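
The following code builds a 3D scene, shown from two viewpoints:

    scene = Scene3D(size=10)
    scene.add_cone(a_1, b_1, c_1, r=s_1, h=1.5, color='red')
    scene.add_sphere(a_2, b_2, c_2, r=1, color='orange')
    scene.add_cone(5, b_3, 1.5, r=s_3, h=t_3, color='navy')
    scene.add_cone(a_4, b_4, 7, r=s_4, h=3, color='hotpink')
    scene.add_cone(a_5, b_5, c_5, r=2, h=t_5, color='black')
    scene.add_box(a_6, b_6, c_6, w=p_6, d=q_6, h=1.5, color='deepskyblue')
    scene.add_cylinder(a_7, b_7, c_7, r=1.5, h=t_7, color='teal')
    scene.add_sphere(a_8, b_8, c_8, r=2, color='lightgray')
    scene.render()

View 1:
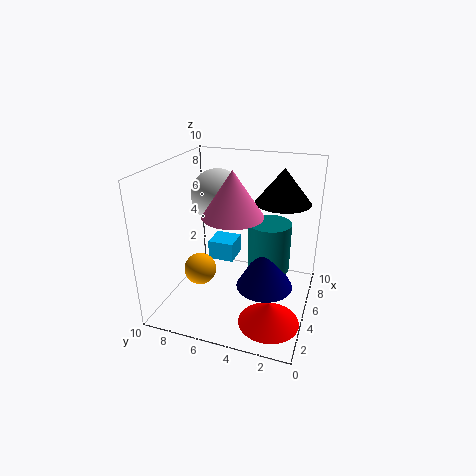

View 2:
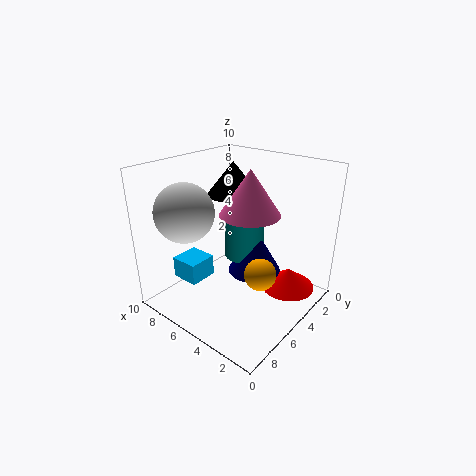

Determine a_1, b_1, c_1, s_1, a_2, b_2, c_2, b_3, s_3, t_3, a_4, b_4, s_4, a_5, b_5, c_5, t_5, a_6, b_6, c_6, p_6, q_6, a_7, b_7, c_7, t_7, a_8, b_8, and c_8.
a_1 = 2.5, b_1 = 2, c_1 = 0.5, s_1 = 2, a_2 = 2, b_2 = 6.5, c_2 = 4, b_3 = 3, s_3 = 2, t_3 = 3.5, a_4 = 4, b_4 = 5, s_4 = 2, a_5 = 7.5, b_5 = 2.5, c_5 = 7, t_5 = 2.5, a_6 = 6.5, b_6 = 6, c_6 = 2, p_6 = 2, q_6 = 2, a_7 = 6, b_7 = 3, c_7 = 2.5, t_7 = 3.5, a_8 = 7.5, b_8 = 7.5, c_8 = 7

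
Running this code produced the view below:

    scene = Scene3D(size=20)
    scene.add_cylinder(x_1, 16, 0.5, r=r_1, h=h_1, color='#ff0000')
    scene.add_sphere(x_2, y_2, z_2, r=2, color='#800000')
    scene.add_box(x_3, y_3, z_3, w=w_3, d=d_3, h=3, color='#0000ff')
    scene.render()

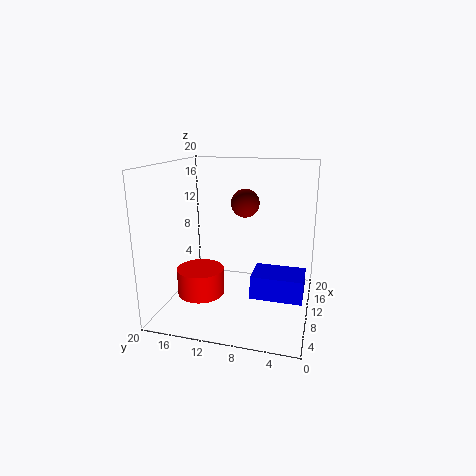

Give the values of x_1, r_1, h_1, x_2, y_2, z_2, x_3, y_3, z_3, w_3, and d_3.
x_1 = 10.5; r_1 = 3.5; h_1 = 4; x_2 = 12; y_2 = 9.5; z_2 = 14.5; x_3 = 4.5; y_3 = 0.5; z_3 = 4; w_3 = 4.5; d_3 = 6.5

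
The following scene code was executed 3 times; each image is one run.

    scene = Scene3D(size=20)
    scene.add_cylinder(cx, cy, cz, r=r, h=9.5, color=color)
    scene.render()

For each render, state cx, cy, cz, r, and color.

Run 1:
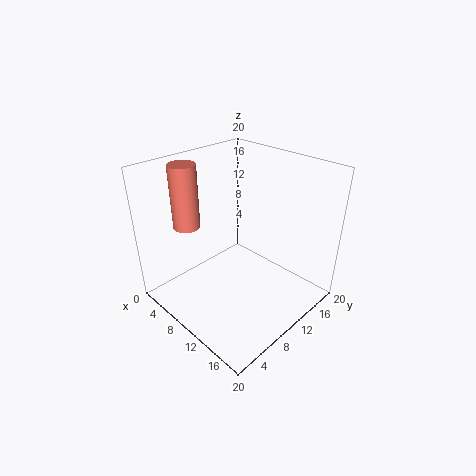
cx = 2; cy = 7.25; cz = 9.75; r = 2; color = 'salmon'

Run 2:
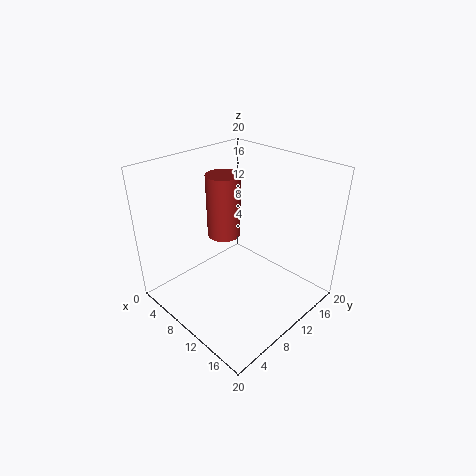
cx = 5.25; cy = 11.75; cz = 8; r = 2.5; color = 'brown'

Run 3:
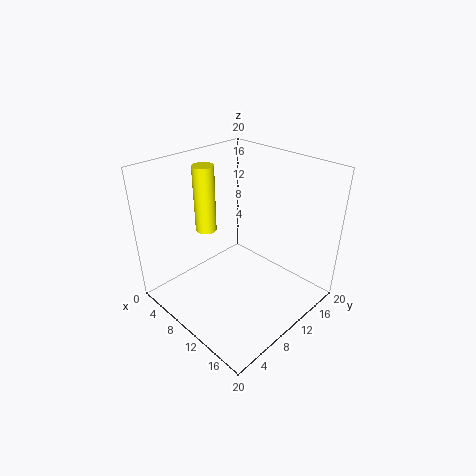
cx = 5; cy = 8.5; cz = 10; r = 1.5; color = 'yellow'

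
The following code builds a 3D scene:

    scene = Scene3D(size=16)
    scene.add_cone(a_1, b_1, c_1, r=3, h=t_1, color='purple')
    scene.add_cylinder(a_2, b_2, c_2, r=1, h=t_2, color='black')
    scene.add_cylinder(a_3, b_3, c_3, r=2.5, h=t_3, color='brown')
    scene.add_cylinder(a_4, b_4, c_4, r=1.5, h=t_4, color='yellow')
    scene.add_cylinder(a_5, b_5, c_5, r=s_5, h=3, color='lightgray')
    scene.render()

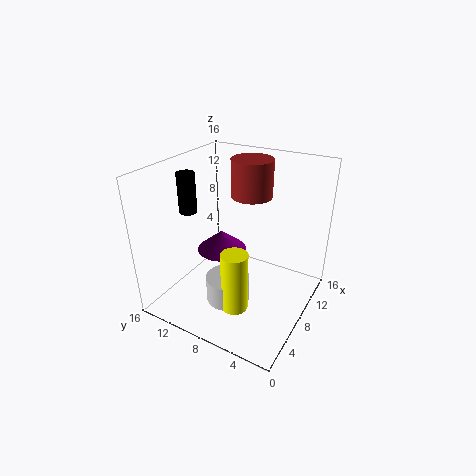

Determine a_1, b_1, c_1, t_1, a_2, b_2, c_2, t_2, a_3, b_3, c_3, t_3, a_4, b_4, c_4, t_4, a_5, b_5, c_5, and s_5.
a_1 = 10; b_1 = 11.5; c_1 = 4.5; t_1 = 2.5; a_2 = 6.5; b_2 = 13.5; c_2 = 10.5; t_2 = 4.5; a_3 = 13; b_3 = 9; c_3 = 11; t_3 = 4.5; a_4 = 5.5; b_4 = 7; c_4 = 0.5; t_4 = 7; a_5 = 6.5; b_5 = 8.5; c_5 = 0.5; s_5 = 2.5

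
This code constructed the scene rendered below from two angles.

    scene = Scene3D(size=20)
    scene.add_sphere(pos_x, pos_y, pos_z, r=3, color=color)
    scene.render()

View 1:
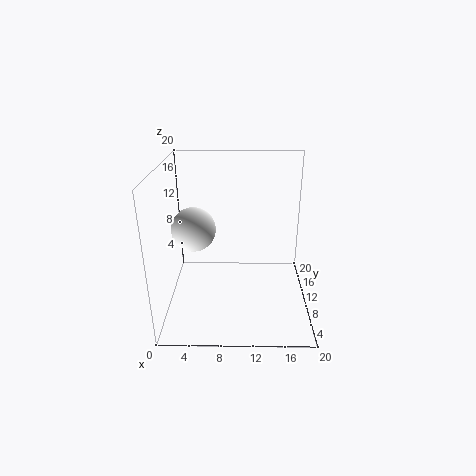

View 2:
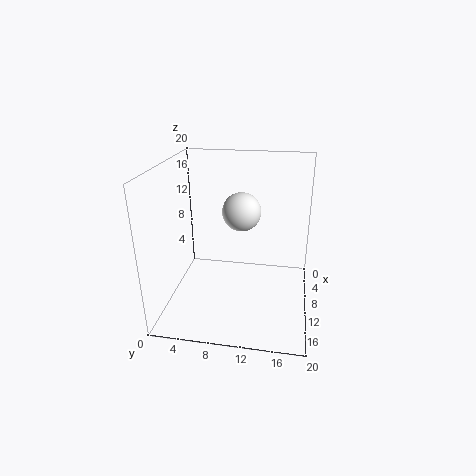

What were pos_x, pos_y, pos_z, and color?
pos_x = 4, pos_y = 9.5, pos_z = 11.5, color = 'white'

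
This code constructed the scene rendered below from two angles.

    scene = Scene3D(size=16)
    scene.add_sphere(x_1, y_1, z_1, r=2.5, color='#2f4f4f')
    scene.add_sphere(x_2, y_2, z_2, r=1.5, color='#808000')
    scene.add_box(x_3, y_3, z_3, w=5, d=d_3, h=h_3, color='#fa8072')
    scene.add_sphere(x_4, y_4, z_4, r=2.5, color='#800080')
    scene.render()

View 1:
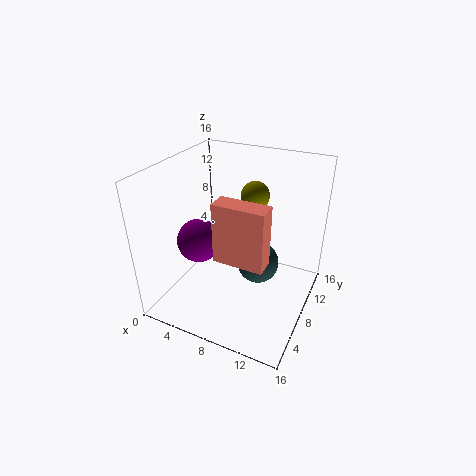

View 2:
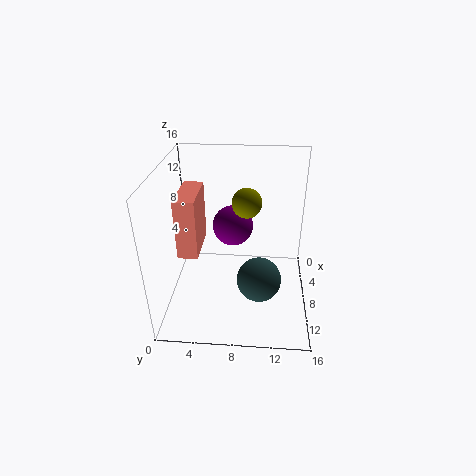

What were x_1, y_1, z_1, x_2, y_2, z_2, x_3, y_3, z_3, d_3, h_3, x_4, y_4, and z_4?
x_1 = 9.5
y_1 = 10.5
z_1 = 3.5
x_2 = 9.5
y_2 = 9
z_2 = 13
x_3 = 8
y_3 = 2.5
z_3 = 8.5
d_3 = 2
h_3 = 6
x_4 = 3.5
y_4 = 7
z_4 = 7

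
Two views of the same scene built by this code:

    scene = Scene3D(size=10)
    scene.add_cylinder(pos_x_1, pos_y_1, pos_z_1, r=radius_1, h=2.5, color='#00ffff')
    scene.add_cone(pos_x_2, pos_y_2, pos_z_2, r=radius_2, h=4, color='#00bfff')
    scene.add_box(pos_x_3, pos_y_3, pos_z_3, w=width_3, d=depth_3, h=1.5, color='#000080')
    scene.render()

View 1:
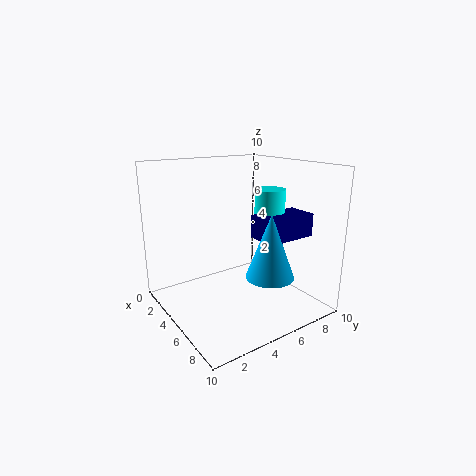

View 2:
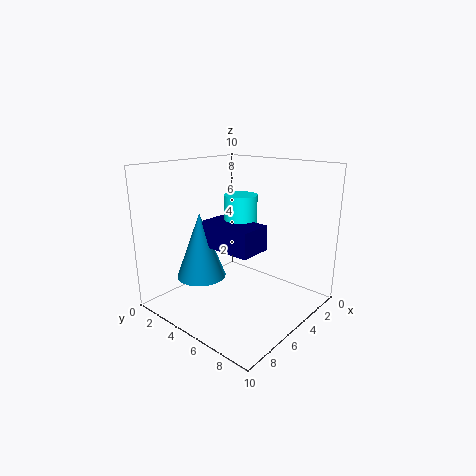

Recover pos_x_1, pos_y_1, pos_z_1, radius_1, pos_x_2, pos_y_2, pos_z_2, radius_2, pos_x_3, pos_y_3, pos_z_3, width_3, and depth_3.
pos_x_1 = 6.5, pos_y_1 = 6.5, pos_z_1 = 6, radius_1 = 1, pos_x_2 = 8.5, pos_y_2 = 5, pos_z_2 = 3.5, radius_2 = 1.5, pos_x_3 = 6.5, pos_y_3 = 5, pos_z_3 = 5.5, width_3 = 2, depth_3 = 3.5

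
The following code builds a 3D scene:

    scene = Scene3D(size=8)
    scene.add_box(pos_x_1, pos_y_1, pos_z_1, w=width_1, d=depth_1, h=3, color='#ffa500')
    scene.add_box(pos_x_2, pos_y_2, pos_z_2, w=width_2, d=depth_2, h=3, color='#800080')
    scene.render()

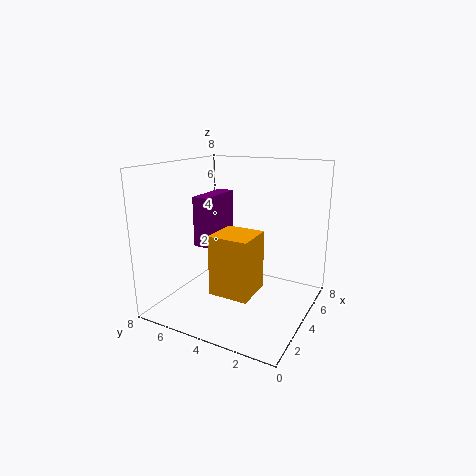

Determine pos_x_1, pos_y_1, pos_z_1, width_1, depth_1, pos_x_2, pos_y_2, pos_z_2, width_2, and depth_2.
pos_x_1 = 1
pos_y_1 = 2
pos_z_1 = 2
width_1 = 2
depth_1 = 2
pos_x_2 = 4
pos_y_2 = 6
pos_z_2 = 3
width_2 = 3
depth_2 = 1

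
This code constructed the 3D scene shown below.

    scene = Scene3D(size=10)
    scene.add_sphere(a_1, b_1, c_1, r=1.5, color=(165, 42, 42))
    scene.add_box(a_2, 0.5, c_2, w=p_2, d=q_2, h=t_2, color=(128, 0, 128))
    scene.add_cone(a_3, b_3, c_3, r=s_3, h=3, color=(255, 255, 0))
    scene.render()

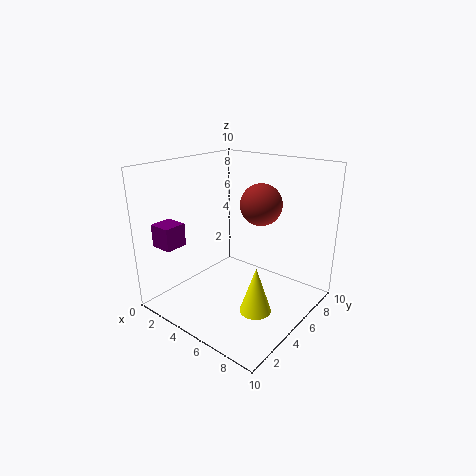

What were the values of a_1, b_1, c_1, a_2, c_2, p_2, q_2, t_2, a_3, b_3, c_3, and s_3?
a_1 = 5.5; b_1 = 7; c_1 = 7; a_2 = 1.5; c_2 = 5; p_2 = 1.5; q_2 = 1.5; t_2 = 1.5; a_3 = 8; b_3 = 3; c_3 = 1.5; s_3 = 1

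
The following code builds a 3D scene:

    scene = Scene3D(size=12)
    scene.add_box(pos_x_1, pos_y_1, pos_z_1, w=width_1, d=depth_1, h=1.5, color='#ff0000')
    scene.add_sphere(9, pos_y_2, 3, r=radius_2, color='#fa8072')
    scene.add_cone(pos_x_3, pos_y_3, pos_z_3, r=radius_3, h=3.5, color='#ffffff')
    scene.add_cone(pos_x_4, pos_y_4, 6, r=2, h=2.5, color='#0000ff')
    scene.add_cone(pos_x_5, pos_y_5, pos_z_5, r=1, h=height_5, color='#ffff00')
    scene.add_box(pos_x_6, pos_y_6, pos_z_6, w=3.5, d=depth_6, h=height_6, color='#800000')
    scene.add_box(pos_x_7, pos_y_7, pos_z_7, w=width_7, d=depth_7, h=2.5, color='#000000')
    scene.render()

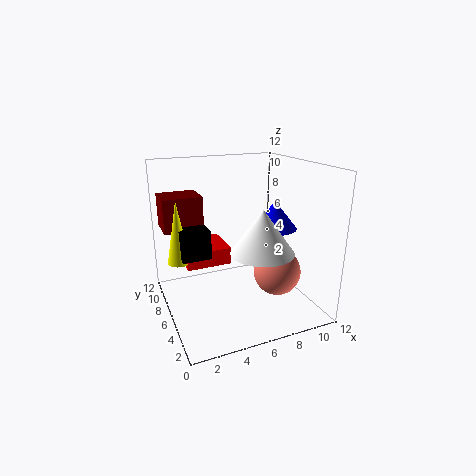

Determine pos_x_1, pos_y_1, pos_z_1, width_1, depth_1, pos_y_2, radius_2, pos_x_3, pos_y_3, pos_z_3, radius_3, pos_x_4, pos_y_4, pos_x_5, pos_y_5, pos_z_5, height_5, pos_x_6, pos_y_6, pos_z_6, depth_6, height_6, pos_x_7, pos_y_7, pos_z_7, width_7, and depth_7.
pos_x_1 = 2
pos_y_1 = 7.5
pos_z_1 = 3
width_1 = 4
depth_1 = 4
pos_y_2 = 4.5
radius_2 = 2
pos_x_3 = 7
pos_y_3 = 3.5
pos_z_3 = 5.5
radius_3 = 2.5
pos_x_4 = 10
pos_y_4 = 7
pos_x_5 = 1.5
pos_y_5 = 8.5
pos_z_5 = 3.5
height_5 = 5.5
pos_x_6 = 0.5
pos_y_6 = 9
pos_z_6 = 6
depth_6 = 3
height_6 = 3
pos_x_7 = 1.5
pos_y_7 = 7
pos_z_7 = 4
width_7 = 2.5
depth_7 = 2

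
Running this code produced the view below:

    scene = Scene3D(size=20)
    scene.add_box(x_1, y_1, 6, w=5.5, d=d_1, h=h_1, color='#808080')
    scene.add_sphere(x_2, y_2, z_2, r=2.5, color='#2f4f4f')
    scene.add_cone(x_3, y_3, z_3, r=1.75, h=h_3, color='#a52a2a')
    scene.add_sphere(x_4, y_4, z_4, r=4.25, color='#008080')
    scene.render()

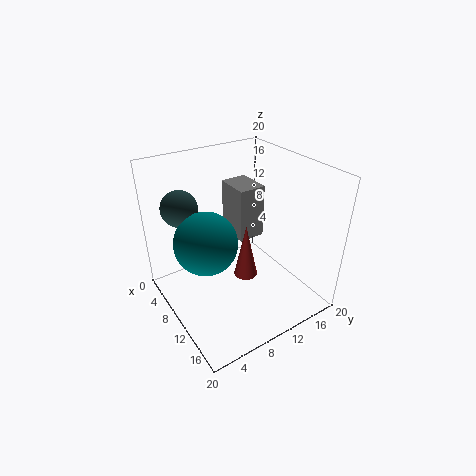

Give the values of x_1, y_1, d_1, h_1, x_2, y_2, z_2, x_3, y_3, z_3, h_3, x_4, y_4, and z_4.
x_1 = 0.5; y_1 = 13.25; d_1 = 4.25; h_1 = 8.5; x_2 = 5.25; y_2 = 3.75; z_2 = 14.25; x_3 = 9.5; y_3 = 11.75; z_3 = 2.75; h_3 = 8.25; x_4 = 9.5; y_4 = 5.25; z_4 = 10.5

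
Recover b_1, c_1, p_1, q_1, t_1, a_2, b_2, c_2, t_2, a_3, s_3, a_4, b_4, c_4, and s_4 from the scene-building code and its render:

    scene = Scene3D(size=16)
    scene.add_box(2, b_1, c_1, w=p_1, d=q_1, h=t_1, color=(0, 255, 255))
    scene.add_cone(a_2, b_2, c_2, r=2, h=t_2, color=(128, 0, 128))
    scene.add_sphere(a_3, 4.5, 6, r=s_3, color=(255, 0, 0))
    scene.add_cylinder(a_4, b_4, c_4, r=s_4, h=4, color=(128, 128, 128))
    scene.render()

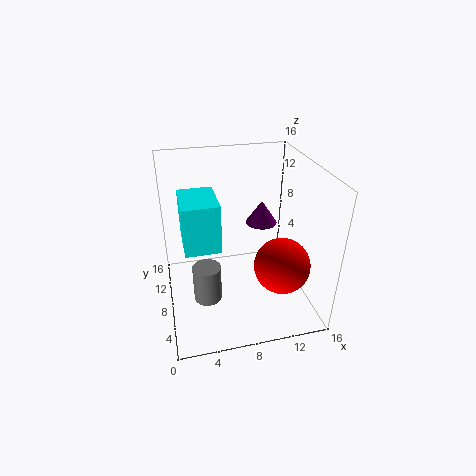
b_1 = 7; c_1 = 7; p_1 = 4; q_1 = 5.5; t_1 = 5.5; a_2 = 12.5; b_2 = 13.5; c_2 = 6.5; t_2 = 3; a_3 = 12; s_3 = 3; a_4 = 4; b_4 = 5.5; c_4 = 2.5; s_4 = 1.5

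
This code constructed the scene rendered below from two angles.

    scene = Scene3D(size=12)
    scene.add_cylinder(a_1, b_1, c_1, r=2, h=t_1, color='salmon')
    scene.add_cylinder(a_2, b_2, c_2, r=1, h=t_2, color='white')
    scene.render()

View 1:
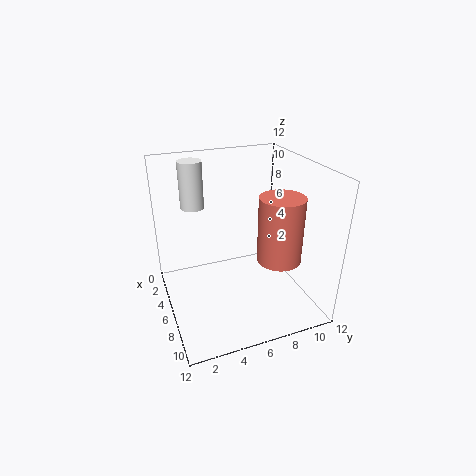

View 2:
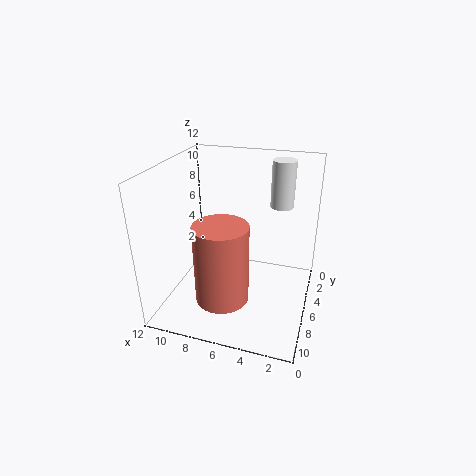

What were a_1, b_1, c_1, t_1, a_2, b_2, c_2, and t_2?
a_1 = 6
b_1 = 10
c_1 = 3
t_1 = 6
a_2 = 3
b_2 = 3
c_2 = 8
t_2 = 4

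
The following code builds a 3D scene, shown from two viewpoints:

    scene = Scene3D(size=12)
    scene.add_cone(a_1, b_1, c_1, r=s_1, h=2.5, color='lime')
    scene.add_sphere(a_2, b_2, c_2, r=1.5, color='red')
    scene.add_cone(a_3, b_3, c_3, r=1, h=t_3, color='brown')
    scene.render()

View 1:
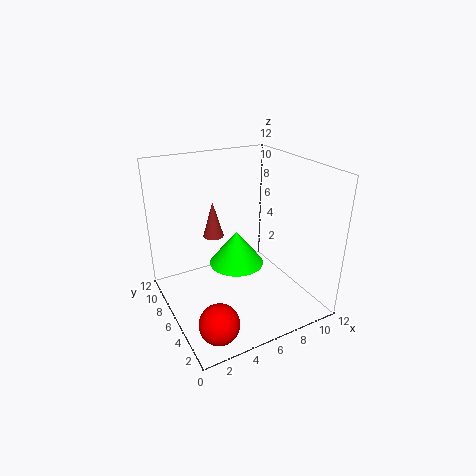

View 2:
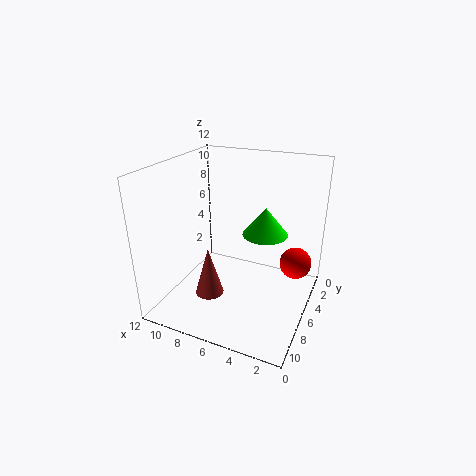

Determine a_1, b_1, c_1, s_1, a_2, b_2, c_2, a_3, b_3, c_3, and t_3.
a_1 = 4.5
b_1 = 3.5
c_1 = 5.5
s_1 = 2
a_2 = 2
b_2 = 1.5
c_2 = 2
a_3 = 6
b_3 = 11
c_3 = 4
t_3 = 3.5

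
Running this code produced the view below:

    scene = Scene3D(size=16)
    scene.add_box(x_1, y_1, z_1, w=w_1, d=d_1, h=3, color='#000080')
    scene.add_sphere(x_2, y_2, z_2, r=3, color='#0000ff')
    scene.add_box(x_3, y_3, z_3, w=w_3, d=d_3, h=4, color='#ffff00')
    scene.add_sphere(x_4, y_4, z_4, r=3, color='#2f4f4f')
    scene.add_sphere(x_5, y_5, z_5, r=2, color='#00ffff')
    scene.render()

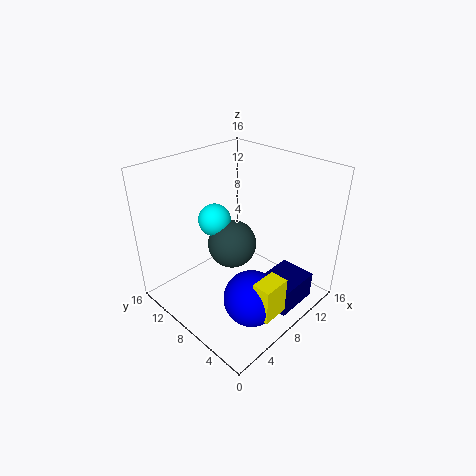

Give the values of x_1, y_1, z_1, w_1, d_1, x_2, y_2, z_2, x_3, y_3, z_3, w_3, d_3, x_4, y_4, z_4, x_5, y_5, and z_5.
x_1 = 8; y_1 = 1; z_1 = 1; w_1 = 5; d_1 = 4; x_2 = 6; y_2 = 4; z_2 = 3; x_3 = 5; y_3 = 1; z_3 = 2; w_3 = 3; d_3 = 2; x_4 = 10; y_4 = 11; z_4 = 5; x_5 = 9; y_5 = 13; z_5 = 8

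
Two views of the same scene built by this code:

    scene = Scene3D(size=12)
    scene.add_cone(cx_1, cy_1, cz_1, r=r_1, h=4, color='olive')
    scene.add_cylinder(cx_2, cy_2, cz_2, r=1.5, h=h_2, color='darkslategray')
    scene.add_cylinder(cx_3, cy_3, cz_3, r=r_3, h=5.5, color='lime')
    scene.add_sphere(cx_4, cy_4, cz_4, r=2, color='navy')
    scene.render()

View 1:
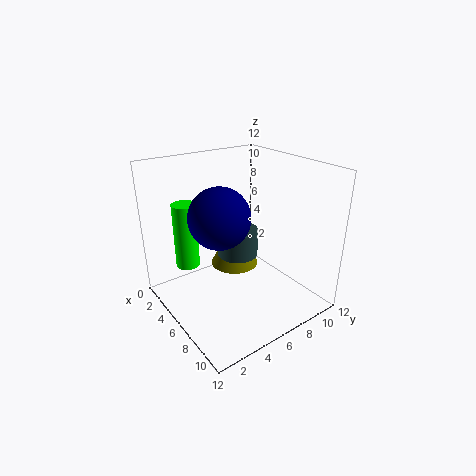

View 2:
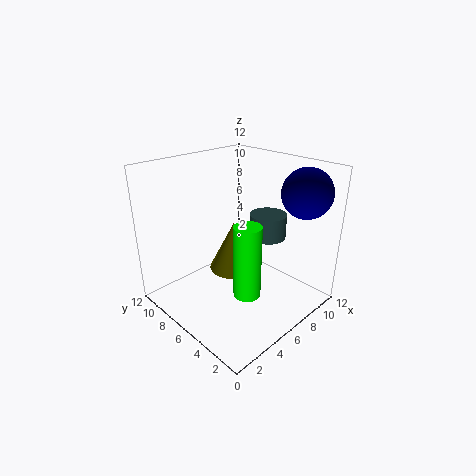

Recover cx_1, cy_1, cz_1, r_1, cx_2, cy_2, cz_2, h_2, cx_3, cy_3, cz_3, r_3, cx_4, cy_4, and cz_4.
cx_1 = 5.5
cy_1 = 6
cz_1 = 3.5
r_1 = 2
cx_2 = 8
cy_2 = 4.5
cz_2 = 6
h_2 = 2
cx_3 = 3.5
cy_3 = 2.5
cz_3 = 3.5
r_3 = 1
cx_4 = 9.5
cy_4 = 2
cz_4 = 10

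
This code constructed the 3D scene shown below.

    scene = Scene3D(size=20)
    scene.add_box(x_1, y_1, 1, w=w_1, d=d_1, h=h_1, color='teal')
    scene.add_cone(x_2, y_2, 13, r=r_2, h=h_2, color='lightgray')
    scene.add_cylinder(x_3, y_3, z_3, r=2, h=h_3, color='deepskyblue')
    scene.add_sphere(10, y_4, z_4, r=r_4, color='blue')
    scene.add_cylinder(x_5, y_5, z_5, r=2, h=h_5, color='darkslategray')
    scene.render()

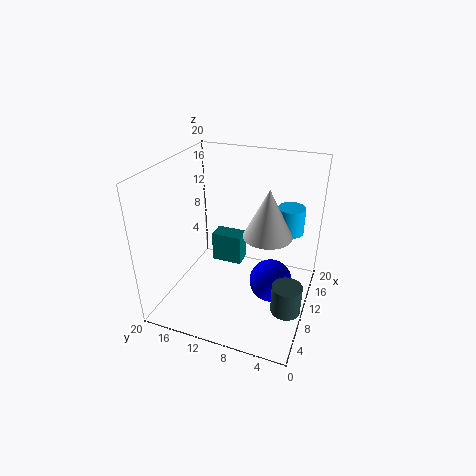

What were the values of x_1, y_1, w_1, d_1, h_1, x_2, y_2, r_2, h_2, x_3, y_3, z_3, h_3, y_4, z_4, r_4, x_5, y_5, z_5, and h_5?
x_1 = 16, y_1 = 12, w_1 = 3, d_1 = 5, h_1 = 5, x_2 = 7, y_2 = 5, r_2 = 3, h_2 = 6, x_3 = 16, y_3 = 4, z_3 = 9, h_3 = 4, y_4 = 5, z_4 = 4, r_4 = 3, x_5 = 7, y_5 = 2, z_5 = 2, h_5 = 4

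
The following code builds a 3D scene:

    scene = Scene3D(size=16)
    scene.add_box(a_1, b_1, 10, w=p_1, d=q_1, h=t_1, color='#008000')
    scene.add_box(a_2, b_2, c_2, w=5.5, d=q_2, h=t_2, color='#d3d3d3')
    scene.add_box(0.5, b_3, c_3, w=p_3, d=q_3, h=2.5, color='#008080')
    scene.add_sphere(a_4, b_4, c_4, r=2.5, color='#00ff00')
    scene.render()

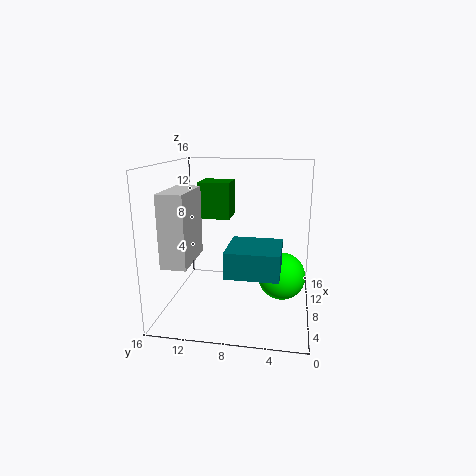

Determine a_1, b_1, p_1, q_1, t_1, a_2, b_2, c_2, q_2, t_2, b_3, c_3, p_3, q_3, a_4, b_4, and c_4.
a_1 = 8; b_1 = 9; p_1 = 3.5; q_1 = 3.5; t_1 = 4; a_2 = 0.5; b_2 = 11.5; c_2 = 7; q_2 = 2.5; t_2 = 7; b_3 = 3; c_3 = 6.5; p_3 = 5; q_3 = 5; a_4 = 6.5; b_4 = 3; c_4 = 4.5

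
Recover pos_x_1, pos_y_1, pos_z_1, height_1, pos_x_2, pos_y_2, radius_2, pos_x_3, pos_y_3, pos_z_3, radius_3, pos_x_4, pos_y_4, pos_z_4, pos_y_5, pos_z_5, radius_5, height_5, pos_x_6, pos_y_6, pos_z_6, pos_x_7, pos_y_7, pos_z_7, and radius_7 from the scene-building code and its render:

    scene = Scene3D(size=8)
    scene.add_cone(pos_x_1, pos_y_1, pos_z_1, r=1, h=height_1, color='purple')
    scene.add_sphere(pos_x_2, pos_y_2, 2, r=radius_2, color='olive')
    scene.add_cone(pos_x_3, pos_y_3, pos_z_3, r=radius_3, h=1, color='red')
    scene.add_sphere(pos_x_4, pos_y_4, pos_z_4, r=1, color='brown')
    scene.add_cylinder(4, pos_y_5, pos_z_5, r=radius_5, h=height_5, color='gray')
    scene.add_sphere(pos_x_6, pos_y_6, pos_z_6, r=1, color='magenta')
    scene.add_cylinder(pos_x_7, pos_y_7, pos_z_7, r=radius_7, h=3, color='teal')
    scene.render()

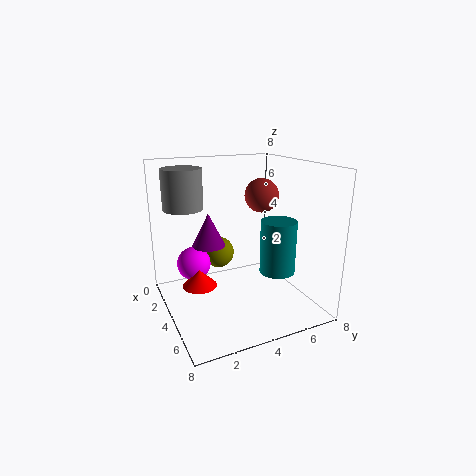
pos_x_1 = 2
pos_y_1 = 3
pos_z_1 = 3
height_1 = 2
pos_x_2 = 1
pos_y_2 = 4
radius_2 = 1
pos_x_3 = 3
pos_y_3 = 2
pos_z_3 = 1
radius_3 = 1
pos_x_4 = 3
pos_y_4 = 6
pos_z_4 = 6
pos_y_5 = 1
pos_z_5 = 6
radius_5 = 1
height_5 = 2
pos_x_6 = 2
pos_y_6 = 2
pos_z_6 = 2
pos_x_7 = 5
pos_y_7 = 6
pos_z_7 = 2
radius_7 = 1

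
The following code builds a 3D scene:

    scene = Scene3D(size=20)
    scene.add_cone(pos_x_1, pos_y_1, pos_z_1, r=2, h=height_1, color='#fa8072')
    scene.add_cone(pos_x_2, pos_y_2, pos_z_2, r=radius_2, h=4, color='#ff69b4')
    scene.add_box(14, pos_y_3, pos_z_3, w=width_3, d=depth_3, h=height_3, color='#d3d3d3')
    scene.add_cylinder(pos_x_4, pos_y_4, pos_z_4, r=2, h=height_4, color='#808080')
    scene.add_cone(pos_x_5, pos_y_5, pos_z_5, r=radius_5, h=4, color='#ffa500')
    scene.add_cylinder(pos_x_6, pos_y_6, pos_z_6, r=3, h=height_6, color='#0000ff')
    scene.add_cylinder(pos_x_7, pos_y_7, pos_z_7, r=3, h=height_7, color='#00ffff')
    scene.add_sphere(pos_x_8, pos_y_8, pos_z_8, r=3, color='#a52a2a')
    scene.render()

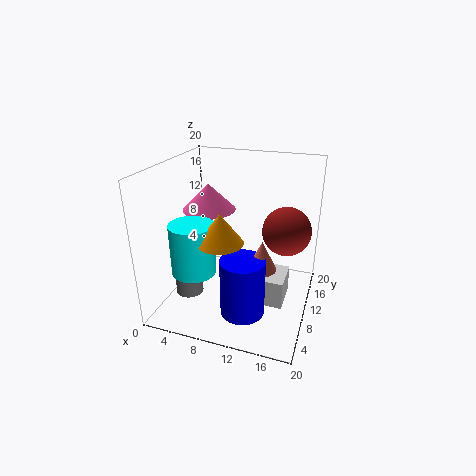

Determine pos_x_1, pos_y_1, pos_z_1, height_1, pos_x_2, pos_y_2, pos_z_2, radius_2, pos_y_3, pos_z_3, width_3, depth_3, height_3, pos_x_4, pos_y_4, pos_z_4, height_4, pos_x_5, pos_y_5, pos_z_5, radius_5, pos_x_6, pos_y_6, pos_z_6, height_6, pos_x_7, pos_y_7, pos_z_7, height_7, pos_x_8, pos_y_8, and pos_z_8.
pos_x_1 = 14, pos_y_1 = 8, pos_z_1 = 7, height_1 = 4, pos_x_2 = 4, pos_y_2 = 14, pos_z_2 = 12, radius_2 = 4, pos_y_3 = 8, pos_z_3 = 1, width_3 = 3, depth_3 = 5, height_3 = 4, pos_x_4 = 3, pos_y_4 = 8, pos_z_4 = 1, height_4 = 3, pos_x_5 = 9, pos_y_5 = 6, pos_z_5 = 11, radius_5 = 3, pos_x_6 = 12, pos_y_6 = 6, pos_z_6 = 1, height_6 = 8, pos_x_7 = 5, pos_y_7 = 6, pos_z_7 = 6, height_7 = 7, pos_x_8 = 17, pos_y_8 = 8, pos_z_8 = 13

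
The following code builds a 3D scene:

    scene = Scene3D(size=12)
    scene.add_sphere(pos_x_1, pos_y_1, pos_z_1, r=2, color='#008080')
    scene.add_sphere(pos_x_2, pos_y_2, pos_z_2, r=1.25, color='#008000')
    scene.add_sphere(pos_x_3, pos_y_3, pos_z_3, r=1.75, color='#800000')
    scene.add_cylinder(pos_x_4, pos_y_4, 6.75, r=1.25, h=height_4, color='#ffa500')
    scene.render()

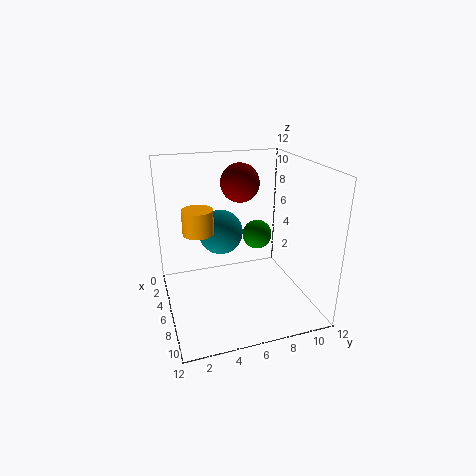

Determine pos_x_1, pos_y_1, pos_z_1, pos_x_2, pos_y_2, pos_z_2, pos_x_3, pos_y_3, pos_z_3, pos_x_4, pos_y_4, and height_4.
pos_x_1 = 3.25
pos_y_1 = 5.25
pos_z_1 = 5.5
pos_x_2 = 5.25
pos_y_2 = 8
pos_z_2 = 5.75
pos_x_3 = 2.75
pos_y_3 = 7.25
pos_z_3 = 9.75
pos_x_4 = 5.75
pos_y_4 = 2.75
height_4 = 2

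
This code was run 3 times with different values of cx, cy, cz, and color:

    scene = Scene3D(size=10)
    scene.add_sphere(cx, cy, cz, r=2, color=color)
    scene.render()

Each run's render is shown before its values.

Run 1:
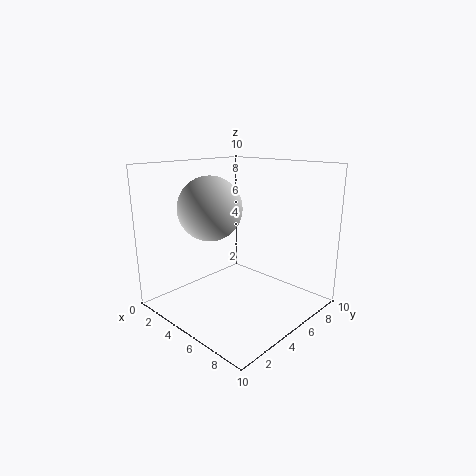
cx = 5
cy = 2.5
cz = 7.5
color = 'lightgray'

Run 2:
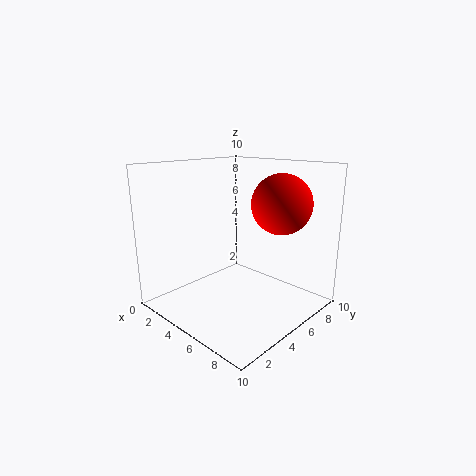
cx = 7.5
cy = 6.5
cz = 7.5
color = 'red'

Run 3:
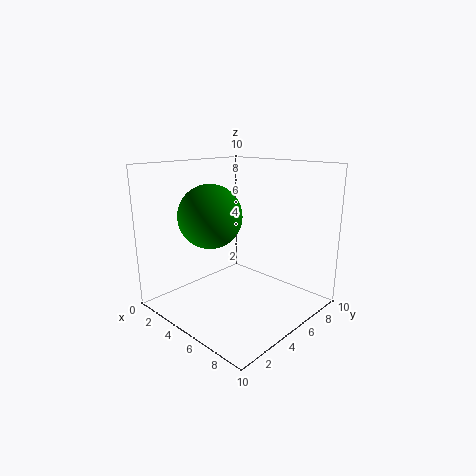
cx = 5
cy = 2.5
cz = 7
color = 'green'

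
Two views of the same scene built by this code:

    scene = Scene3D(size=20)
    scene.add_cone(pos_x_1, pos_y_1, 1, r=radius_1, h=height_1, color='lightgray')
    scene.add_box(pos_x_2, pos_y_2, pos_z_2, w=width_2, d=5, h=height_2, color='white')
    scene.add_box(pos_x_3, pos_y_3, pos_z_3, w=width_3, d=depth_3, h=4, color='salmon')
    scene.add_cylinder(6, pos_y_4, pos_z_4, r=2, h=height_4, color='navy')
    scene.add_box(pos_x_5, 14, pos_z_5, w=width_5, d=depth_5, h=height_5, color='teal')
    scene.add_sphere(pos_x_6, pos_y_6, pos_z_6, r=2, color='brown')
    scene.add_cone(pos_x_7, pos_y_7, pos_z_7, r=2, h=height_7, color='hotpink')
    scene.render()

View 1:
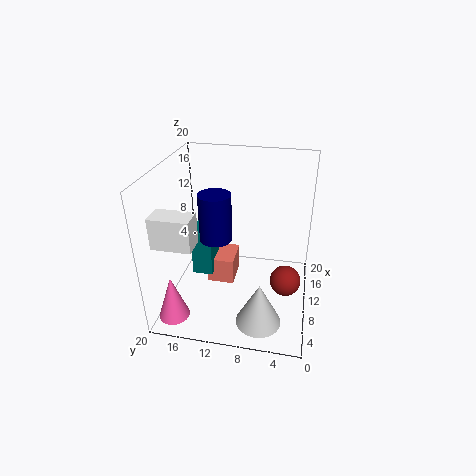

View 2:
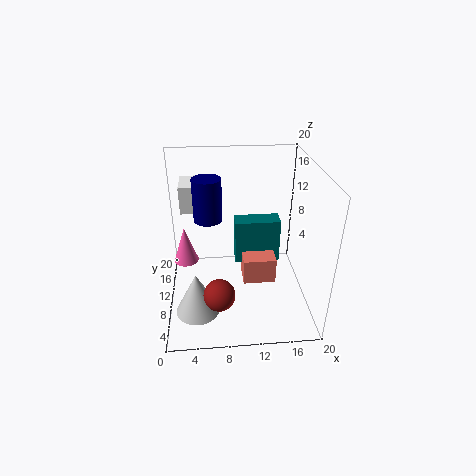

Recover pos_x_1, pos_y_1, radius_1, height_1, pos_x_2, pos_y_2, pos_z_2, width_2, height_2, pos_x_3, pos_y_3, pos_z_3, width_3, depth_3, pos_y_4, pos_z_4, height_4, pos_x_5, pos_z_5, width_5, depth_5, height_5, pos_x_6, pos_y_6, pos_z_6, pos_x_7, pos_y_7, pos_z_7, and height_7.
pos_x_1 = 4
pos_y_1 = 6
radius_1 = 3
height_1 = 6
pos_x_2 = 2
pos_y_2 = 14
pos_z_2 = 12
width_2 = 3
height_2 = 4
pos_x_3 = 11
pos_y_3 = 11
pos_z_3 = 1
width_3 = 5
depth_3 = 4
pos_y_4 = 12
pos_z_4 = 12
height_4 = 6
pos_x_5 = 10
pos_z_5 = 3
width_5 = 7
depth_5 = 3
height_5 = 7
pos_x_6 = 7
pos_y_6 = 3
pos_z_6 = 6
pos_x_7 = 2
pos_y_7 = 17
pos_z_7 = 2
height_7 = 6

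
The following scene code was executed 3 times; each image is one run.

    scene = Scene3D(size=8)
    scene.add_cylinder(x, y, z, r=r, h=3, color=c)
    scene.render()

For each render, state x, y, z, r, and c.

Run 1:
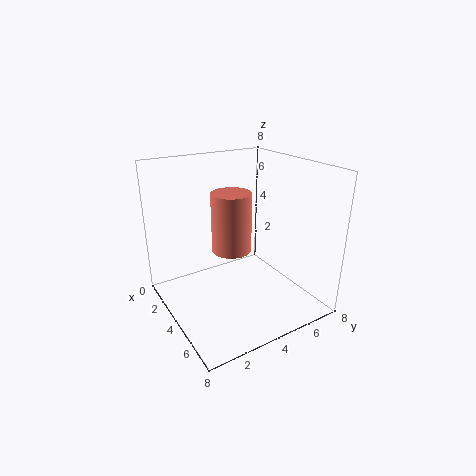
x = 5; y = 3; z = 4; r = 1; c = 'salmon'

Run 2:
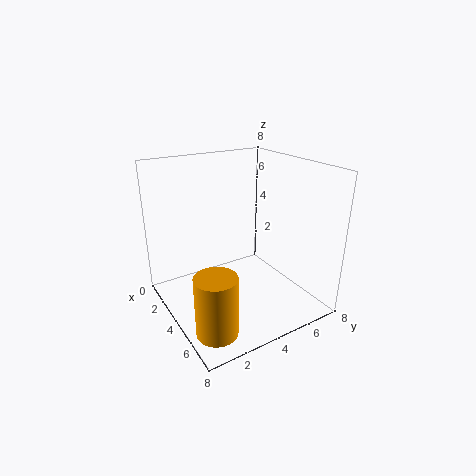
x = 7; y = 1; z = 1; r = 1; c = 'orange'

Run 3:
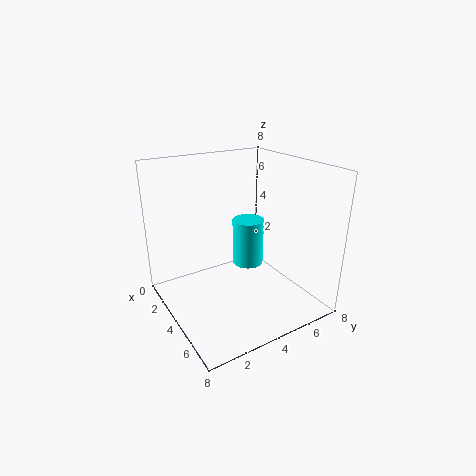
x = 2; y = 6; z = 1; r = 1; c = 'cyan'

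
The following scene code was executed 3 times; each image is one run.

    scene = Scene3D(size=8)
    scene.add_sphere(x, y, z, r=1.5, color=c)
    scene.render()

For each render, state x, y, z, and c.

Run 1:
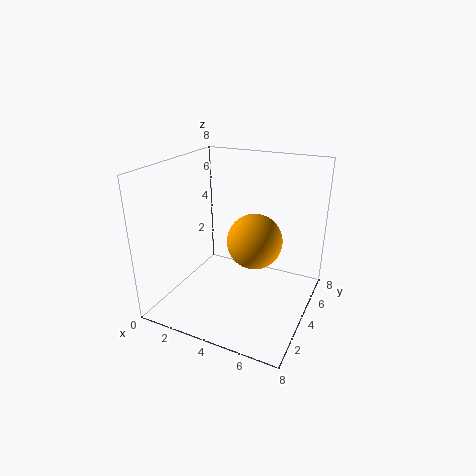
x = 5, y = 4, z = 4, c = 'orange'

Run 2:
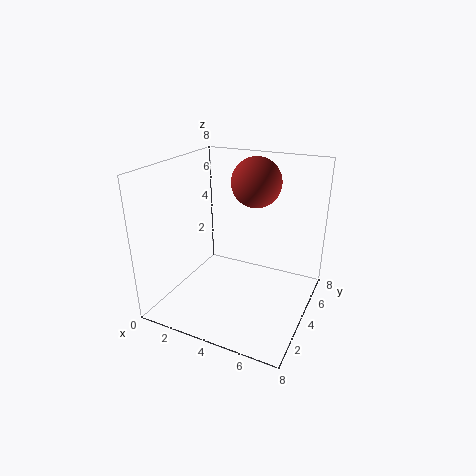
x = 4, y = 6.5, z = 6.5, c = 'brown'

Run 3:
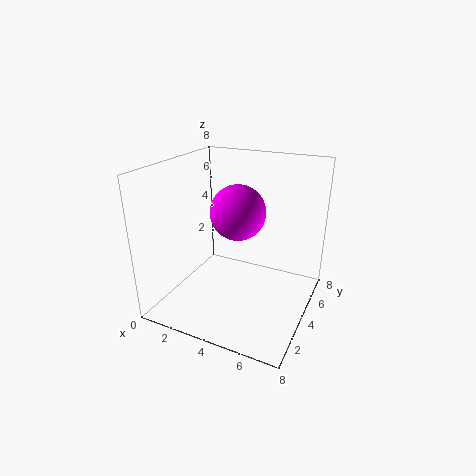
x = 4, y = 4, z = 5.5, c = 'magenta'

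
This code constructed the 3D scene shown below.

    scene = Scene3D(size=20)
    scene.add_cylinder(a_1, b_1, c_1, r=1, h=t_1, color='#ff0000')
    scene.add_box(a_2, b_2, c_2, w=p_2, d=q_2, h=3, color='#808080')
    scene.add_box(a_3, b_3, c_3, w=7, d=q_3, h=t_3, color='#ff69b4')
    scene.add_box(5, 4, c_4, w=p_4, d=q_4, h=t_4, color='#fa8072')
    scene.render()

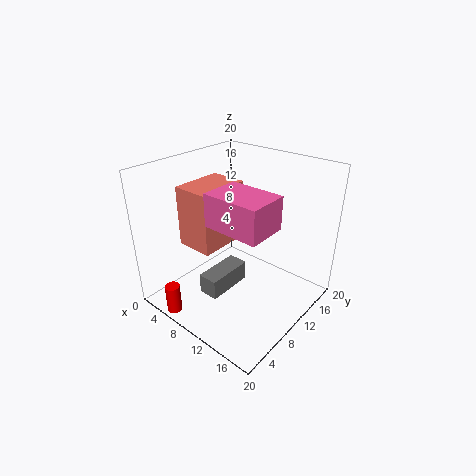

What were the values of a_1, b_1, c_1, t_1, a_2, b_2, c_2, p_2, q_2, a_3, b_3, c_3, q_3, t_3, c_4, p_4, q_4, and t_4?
a_1 = 6, b_1 = 1, c_1 = 1, t_1 = 4, a_2 = 6, b_2 = 6, c_2 = 1, p_2 = 3, q_2 = 7, a_3 = 11, b_3 = 3, c_3 = 15, q_3 = 5, t_3 = 4, c_4 = 10, p_4 = 5, q_4 = 7, t_4 = 8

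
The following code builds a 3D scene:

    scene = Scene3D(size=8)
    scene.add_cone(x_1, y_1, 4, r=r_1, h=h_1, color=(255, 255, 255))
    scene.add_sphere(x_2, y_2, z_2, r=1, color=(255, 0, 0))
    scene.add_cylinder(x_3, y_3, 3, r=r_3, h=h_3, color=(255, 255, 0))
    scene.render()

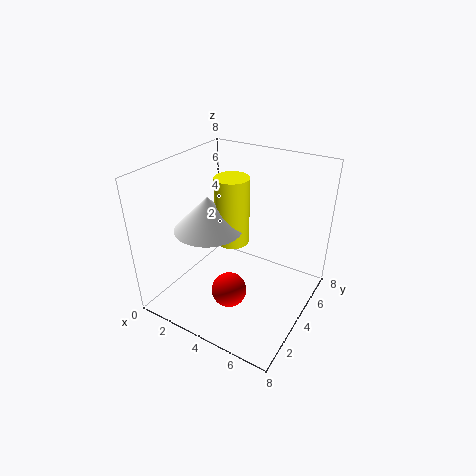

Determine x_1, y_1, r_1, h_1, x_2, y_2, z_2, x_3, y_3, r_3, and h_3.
x_1 = 2, y_1 = 4, r_1 = 2, h_1 = 2, x_2 = 4, y_2 = 3, z_2 = 1, x_3 = 3, y_3 = 5, r_3 = 1, h_3 = 4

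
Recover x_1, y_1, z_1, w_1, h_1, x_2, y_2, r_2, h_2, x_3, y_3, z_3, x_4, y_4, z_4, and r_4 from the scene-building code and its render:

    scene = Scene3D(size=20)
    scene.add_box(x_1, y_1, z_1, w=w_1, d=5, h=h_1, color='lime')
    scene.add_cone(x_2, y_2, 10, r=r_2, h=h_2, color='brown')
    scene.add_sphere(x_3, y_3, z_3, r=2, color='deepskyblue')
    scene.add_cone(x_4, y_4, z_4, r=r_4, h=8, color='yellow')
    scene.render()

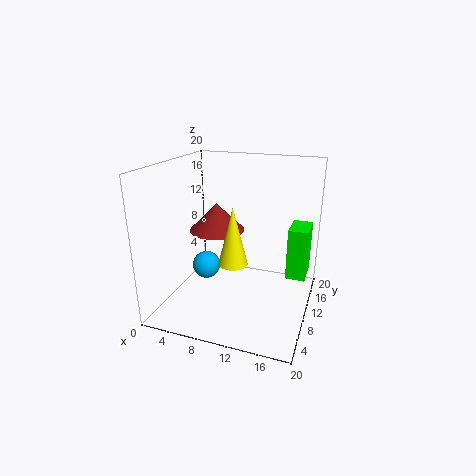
x_1 = 16, y_1 = 15, z_1 = 2, w_1 = 3, h_1 = 8, x_2 = 6, y_2 = 12, r_2 = 4, h_2 = 4, x_3 = 5, y_3 = 10, z_3 = 5, x_4 = 10, y_4 = 8, z_4 = 7, r_4 = 2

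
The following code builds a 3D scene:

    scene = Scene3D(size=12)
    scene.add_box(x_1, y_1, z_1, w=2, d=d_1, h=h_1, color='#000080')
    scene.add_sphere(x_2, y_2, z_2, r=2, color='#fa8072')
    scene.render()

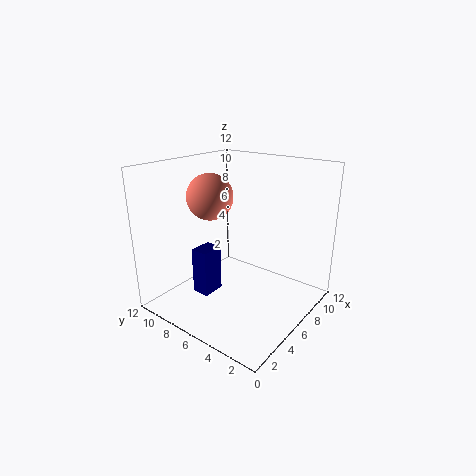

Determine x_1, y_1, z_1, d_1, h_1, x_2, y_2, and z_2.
x_1 = 3.5
y_1 = 7.5
z_1 = 1
d_1 = 1.5
h_1 = 4
x_2 = 6
y_2 = 9
z_2 = 9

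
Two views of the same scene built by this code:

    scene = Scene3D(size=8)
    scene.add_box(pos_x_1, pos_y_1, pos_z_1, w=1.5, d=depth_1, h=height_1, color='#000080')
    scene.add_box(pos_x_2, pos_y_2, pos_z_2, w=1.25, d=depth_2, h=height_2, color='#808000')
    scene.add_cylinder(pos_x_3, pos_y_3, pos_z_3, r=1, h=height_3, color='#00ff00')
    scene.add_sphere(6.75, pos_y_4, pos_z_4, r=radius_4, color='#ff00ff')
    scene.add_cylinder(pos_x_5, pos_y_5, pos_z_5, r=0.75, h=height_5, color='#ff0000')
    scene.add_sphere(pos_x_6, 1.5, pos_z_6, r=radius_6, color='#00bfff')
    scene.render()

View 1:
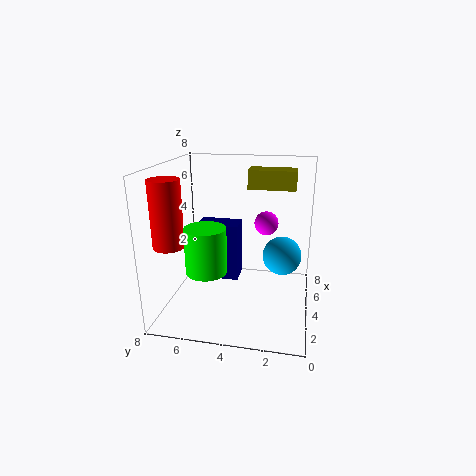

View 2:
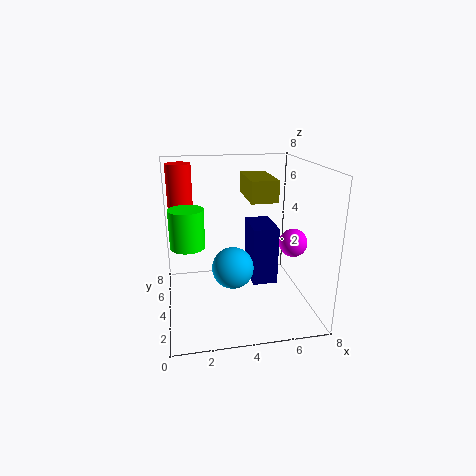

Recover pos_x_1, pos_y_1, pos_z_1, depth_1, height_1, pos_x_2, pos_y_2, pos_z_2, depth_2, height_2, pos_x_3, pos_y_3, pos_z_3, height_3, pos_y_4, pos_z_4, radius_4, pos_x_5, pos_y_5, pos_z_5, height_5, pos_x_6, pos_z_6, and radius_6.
pos_x_1 = 5; pos_y_1 = 4.25; pos_z_1 = 0.75; depth_1 = 2.5; height_1 = 3.5; pos_x_2 = 4; pos_y_2 = 1; pos_z_2 = 6.75; depth_2 = 2.5; height_2 = 1; pos_x_3 = 1.25; pos_y_3 = 5; pos_z_3 = 3.25; height_3 = 2.25; pos_y_4 = 2.75; pos_z_4 = 4; radius_4 = 0.75; pos_x_5 = 1; pos_y_5 = 6.75; pos_z_5 = 4.5; height_5 = 3.25; pos_x_6 = 3.25; pos_z_6 = 3.5; radius_6 = 1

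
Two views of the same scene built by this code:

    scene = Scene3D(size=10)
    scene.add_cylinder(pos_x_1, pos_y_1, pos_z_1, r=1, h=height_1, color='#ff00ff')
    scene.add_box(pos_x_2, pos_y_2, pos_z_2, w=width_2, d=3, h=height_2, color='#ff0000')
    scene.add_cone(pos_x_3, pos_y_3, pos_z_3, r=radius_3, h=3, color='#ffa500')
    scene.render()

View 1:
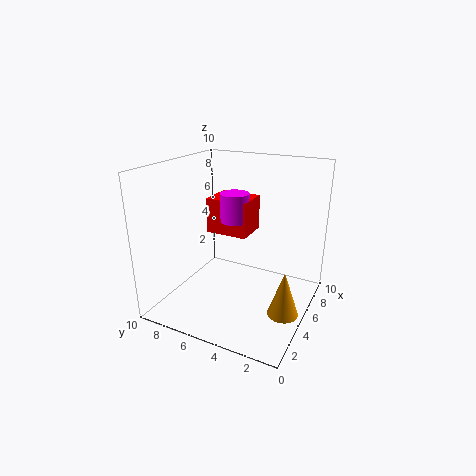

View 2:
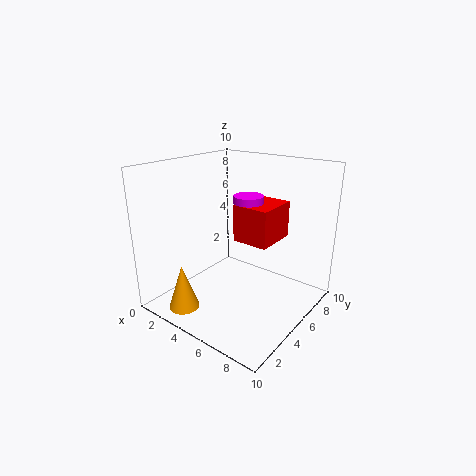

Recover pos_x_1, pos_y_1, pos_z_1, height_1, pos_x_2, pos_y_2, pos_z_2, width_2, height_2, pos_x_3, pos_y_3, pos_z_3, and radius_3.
pos_x_1 = 5.5, pos_y_1 = 5.5, pos_z_1 = 6, height_1 = 2, pos_x_2 = 5, pos_y_2 = 4.5, pos_z_2 = 5, width_2 = 2.5, height_2 = 2.5, pos_x_3 = 3.5, pos_y_3 = 1, pos_z_3 = 1, radius_3 = 1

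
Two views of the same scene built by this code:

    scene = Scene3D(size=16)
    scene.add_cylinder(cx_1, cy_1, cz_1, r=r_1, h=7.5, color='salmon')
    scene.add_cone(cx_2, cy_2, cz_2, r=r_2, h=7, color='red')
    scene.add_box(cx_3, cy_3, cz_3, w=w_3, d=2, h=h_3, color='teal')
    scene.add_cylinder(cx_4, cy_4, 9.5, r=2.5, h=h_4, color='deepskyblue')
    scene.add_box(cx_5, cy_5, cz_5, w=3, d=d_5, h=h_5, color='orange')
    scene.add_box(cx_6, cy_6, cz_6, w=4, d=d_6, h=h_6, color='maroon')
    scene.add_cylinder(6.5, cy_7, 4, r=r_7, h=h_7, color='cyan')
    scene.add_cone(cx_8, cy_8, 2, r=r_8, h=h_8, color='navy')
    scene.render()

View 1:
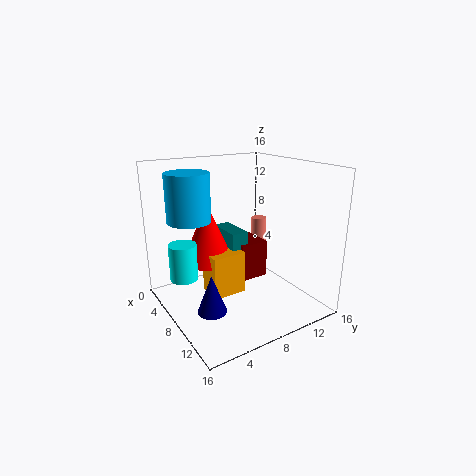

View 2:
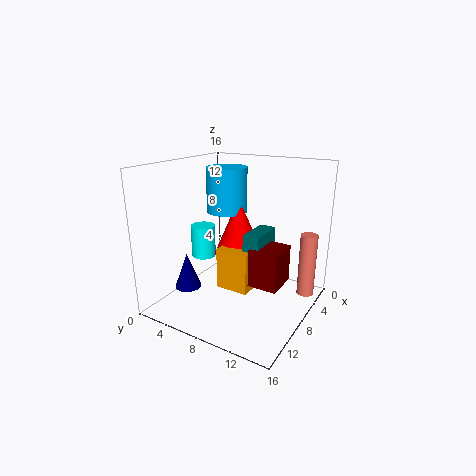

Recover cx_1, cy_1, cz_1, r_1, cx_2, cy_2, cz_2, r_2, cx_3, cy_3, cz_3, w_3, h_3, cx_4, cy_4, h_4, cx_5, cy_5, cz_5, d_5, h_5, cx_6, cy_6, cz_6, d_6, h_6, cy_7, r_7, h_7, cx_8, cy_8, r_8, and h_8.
cx_1 = 3; cy_1 = 14.5; cz_1 = 0.5; r_1 = 1; cx_2 = 4.5; cy_2 = 6; cz_2 = 4.5; r_2 = 3; cx_3 = 2.5; cy_3 = 8; cz_3 = 5; w_3 = 4.5; h_3 = 3; cx_4 = 4; cy_4 = 4; h_4 = 5.5; cx_5 = 5; cy_5 = 5; cz_5 = 1; d_5 = 4; h_5 = 5; cx_6 = 3.5; cy_6 = 9; cz_6 = 2; d_6 = 3.5; h_6 = 4.5; cy_7 = 2; r_7 = 1.5; h_7 = 4; cx_8 = 11; cy_8 = 3; r_8 = 1.5; h_8 = 4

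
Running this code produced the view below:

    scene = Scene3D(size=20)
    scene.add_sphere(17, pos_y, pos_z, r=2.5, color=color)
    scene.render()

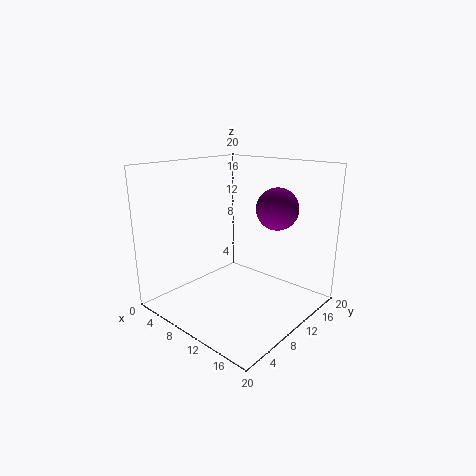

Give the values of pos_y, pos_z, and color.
pos_y = 9
pos_z = 15.5
color = 'purple'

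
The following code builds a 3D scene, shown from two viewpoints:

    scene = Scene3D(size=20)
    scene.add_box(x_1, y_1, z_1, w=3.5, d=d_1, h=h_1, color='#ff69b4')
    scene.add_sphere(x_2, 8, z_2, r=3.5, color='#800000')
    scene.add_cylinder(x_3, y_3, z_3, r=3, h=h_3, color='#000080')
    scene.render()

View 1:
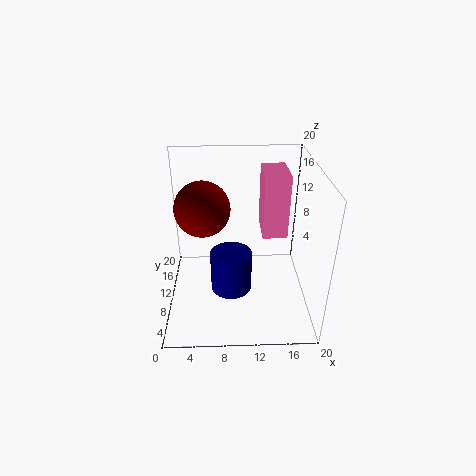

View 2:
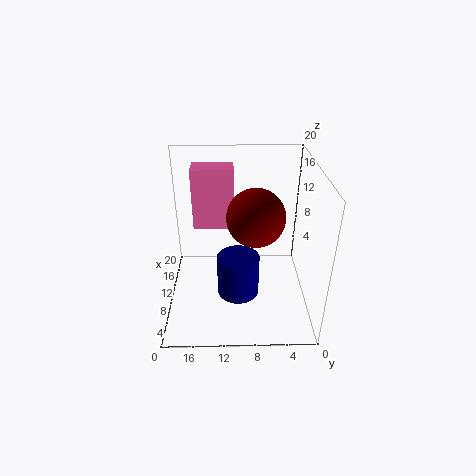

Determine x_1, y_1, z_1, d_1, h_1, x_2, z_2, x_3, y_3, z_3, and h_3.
x_1 = 13.5, y_1 = 10.5, z_1 = 9.5, d_1 = 6, h_1 = 9, x_2 = 5.5, z_2 = 15.5, x_3 = 9, y_3 = 10, z_3 = 1.5, h_3 = 6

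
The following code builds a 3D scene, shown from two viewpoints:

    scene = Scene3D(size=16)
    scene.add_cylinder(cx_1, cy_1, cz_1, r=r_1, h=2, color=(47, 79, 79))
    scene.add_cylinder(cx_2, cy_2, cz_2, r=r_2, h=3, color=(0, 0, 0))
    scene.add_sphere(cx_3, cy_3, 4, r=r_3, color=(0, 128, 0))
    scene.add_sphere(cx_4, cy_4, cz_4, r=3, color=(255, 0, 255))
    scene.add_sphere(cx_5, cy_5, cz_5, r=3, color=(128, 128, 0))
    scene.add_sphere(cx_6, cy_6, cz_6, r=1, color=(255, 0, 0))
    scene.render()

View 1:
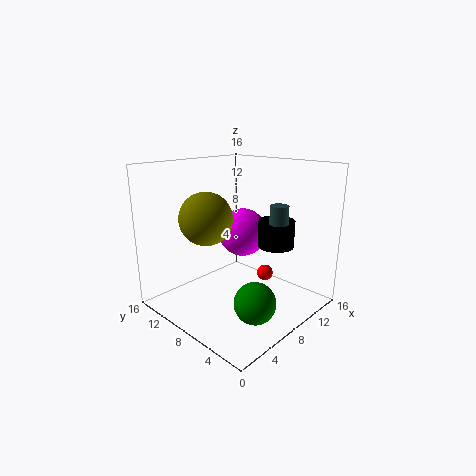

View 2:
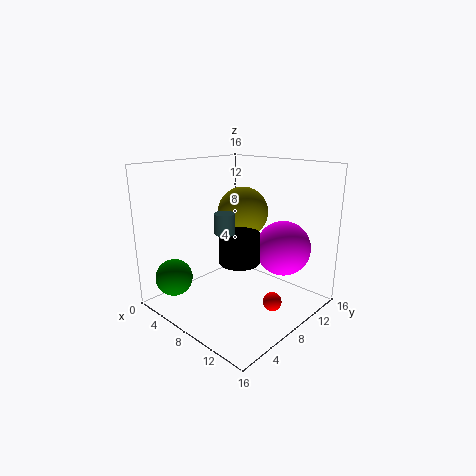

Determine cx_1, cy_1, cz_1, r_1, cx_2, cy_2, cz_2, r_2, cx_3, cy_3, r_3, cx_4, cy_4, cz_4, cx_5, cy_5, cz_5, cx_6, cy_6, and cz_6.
cx_1 = 10, cy_1 = 4, cz_1 = 10, r_1 = 1, cx_2 = 11, cy_2 = 5, cz_2 = 7, r_2 = 2, cx_3 = 4, cy_3 = 2, r_3 = 2, cx_4 = 12, cy_4 = 11, cz_4 = 7, cx_5 = 6, cy_5 = 11, cz_5 = 10, cx_6 = 13, cy_6 = 8, cz_6 = 2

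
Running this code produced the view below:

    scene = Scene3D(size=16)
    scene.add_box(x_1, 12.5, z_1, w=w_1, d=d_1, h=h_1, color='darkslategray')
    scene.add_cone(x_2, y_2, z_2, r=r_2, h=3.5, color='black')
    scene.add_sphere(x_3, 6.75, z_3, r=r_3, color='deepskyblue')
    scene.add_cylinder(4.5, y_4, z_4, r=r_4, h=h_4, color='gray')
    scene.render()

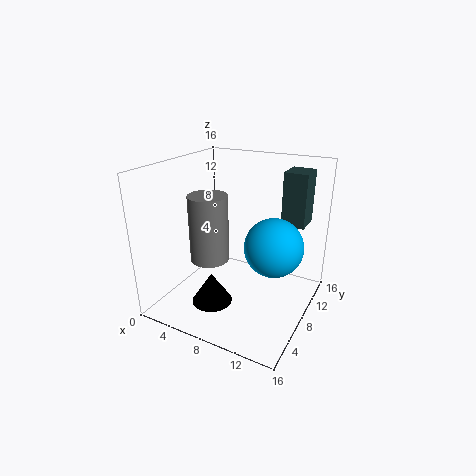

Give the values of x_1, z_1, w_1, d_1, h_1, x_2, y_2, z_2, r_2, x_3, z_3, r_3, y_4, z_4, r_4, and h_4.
x_1 = 11.25
z_1 = 8.5
w_1 = 2.75
d_1 = 3.25
h_1 = 6.25
x_2 = 6.25
y_2 = 5
z_2 = 1
r_2 = 2.25
x_3 = 12.75
z_3 = 8.5
r_3 = 3
y_4 = 7.5
z_4 = 4.75
r_4 = 2.25
h_4 = 7.75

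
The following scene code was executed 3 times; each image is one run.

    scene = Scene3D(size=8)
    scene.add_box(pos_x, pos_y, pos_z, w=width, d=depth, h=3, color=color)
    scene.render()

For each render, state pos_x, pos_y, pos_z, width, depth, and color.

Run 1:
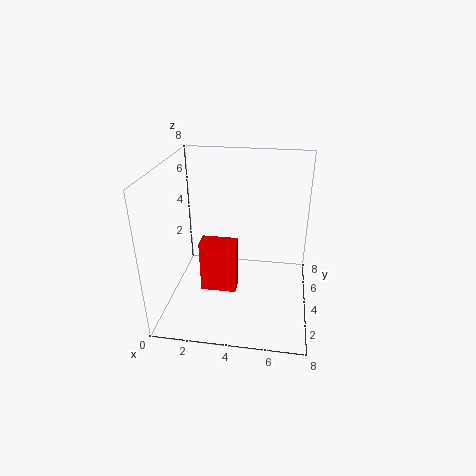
pos_x = 2, pos_y = 3, pos_z = 1, width = 2, depth = 1, color = 'red'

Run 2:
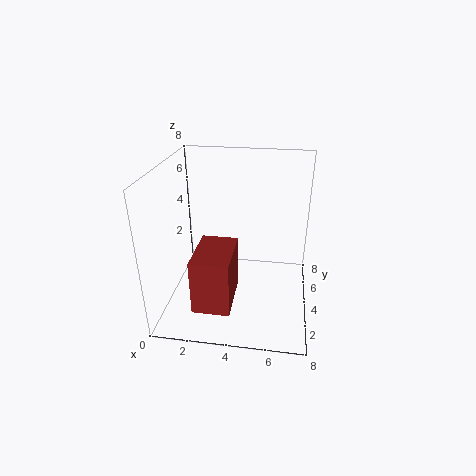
pos_x = 2, pos_y = 1, pos_z = 1, width = 2, depth = 3, color = 'brown'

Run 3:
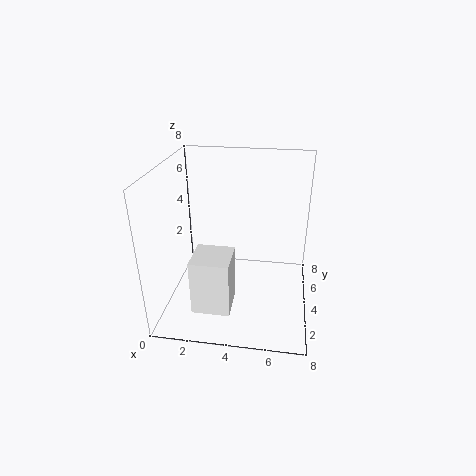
pos_x = 2, pos_y = 1, pos_z = 1, width = 2, depth = 2, color = 'white'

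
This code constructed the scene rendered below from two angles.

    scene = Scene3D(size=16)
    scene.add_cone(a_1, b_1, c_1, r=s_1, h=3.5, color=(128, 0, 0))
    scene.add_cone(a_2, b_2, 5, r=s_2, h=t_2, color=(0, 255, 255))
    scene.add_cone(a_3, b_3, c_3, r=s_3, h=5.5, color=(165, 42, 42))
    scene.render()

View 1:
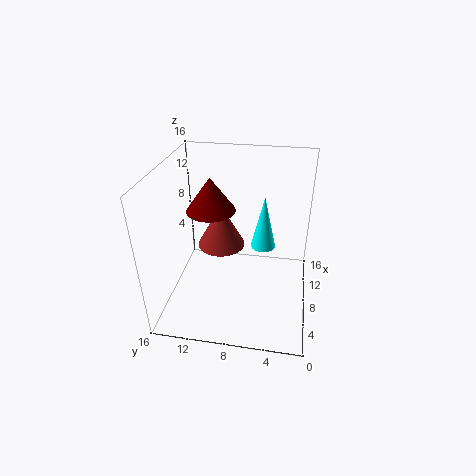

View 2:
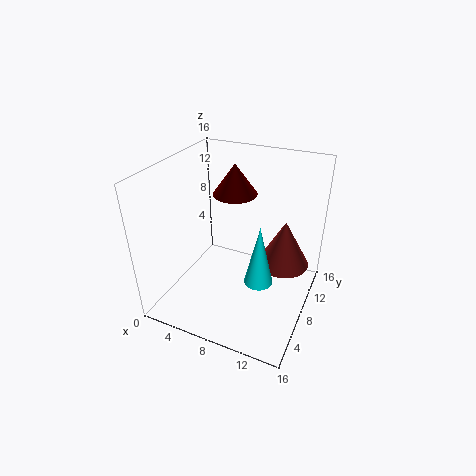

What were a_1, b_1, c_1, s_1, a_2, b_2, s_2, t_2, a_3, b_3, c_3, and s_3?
a_1 = 6.5
b_1 = 10.5
c_1 = 12
s_1 = 2.5
a_2 = 11.5
b_2 = 5.5
s_2 = 1.5
t_2 = 6.5
a_3 = 12.5
b_3 = 11
c_3 = 4
s_3 = 3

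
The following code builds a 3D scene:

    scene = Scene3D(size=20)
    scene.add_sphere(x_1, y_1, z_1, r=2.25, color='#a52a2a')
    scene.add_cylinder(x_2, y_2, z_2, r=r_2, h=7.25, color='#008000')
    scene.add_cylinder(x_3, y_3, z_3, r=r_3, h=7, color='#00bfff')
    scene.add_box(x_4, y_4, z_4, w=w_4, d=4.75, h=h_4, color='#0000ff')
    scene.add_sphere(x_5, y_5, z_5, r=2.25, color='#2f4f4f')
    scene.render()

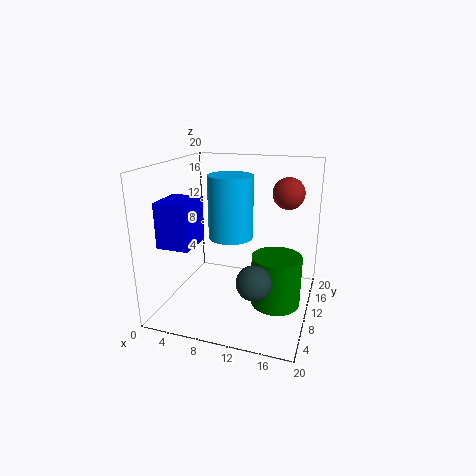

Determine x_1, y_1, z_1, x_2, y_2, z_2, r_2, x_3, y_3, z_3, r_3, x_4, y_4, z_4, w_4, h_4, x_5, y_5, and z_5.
x_1 = 16, y_1 = 14.25, z_1 = 15.75, x_2 = 15.5, y_2 = 10.5, z_2 = 0.5, r_2 = 3.5, x_3 = 11.5, y_3 = 3, z_3 = 13, r_3 = 2.5, x_4 = 3, y_4 = 0.75, z_4 = 11.25, w_4 = 4, h_4 = 5.5, x_5 = 13.75, y_5 = 5, z_5 = 6.25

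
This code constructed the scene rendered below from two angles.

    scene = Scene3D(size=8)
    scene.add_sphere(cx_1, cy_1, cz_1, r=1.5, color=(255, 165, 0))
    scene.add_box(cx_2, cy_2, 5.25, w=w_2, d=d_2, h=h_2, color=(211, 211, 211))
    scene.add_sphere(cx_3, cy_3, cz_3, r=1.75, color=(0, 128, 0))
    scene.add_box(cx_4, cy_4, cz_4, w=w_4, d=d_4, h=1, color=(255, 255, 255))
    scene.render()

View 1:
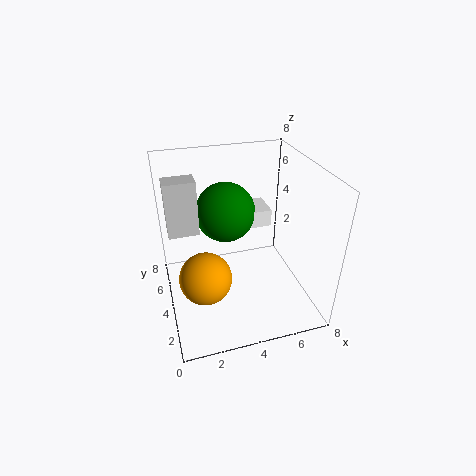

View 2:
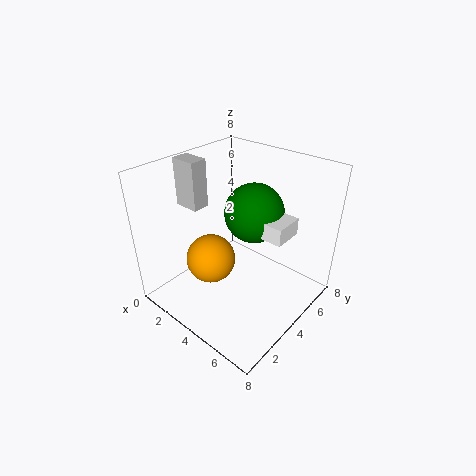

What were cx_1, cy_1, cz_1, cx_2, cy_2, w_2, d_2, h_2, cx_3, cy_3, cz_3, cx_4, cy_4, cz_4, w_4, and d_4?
cx_1 = 2; cy_1 = 3.75; cz_1 = 1.75; cx_2 = 0.25; cy_2 = 3; w_2 = 1.5; d_2 = 1; h_2 = 2.75; cx_3 = 3.75; cy_3 = 5.75; cz_3 = 4.75; cx_4 = 5; cy_4 = 4.75; cz_4 = 4; w_4 = 1.25; d_4 = 1.75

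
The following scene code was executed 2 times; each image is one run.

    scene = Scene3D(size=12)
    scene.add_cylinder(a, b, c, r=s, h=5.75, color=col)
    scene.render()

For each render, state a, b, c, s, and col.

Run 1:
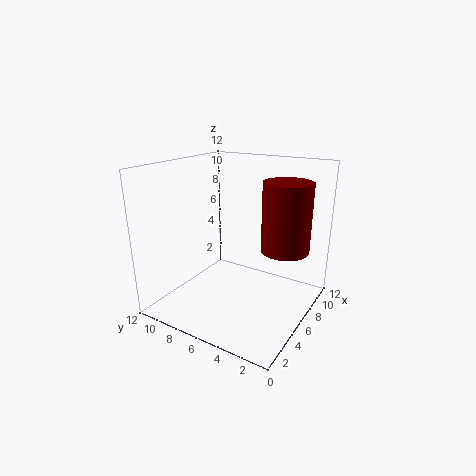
a = 7.75, b = 2.5, c = 5, s = 2, col = 'maroon'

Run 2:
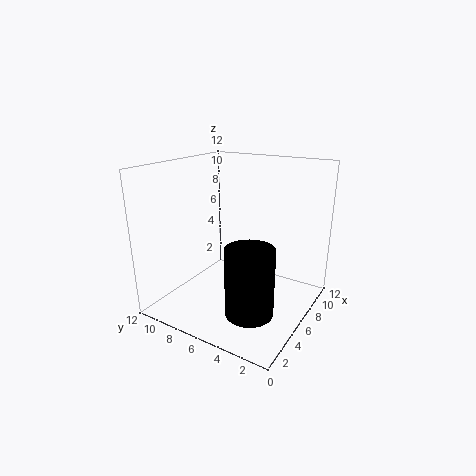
a = 4.5, b = 4, c = 0.25, s = 2, col = 'black'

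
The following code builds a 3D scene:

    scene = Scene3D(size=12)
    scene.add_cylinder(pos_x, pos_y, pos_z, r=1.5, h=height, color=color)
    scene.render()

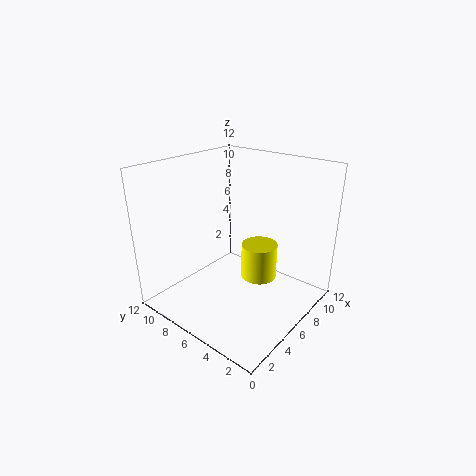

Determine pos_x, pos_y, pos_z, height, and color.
pos_x = 7
pos_y = 4.5
pos_z = 2.5
height = 3
color = 'yellow'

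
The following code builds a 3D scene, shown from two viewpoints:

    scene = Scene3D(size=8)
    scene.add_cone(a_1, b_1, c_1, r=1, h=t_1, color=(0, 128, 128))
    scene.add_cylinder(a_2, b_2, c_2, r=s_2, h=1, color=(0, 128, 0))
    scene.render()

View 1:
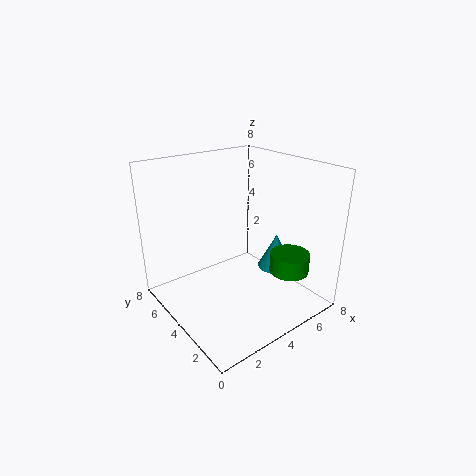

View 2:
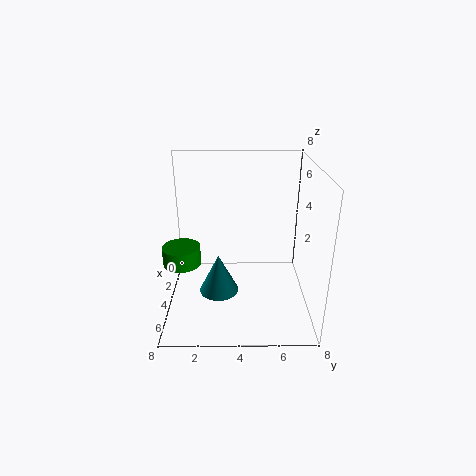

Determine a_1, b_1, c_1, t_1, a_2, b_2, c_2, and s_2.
a_1 = 6
b_1 = 3
c_1 = 2
t_1 = 2
a_2 = 5
b_2 = 1
c_2 = 3
s_2 = 1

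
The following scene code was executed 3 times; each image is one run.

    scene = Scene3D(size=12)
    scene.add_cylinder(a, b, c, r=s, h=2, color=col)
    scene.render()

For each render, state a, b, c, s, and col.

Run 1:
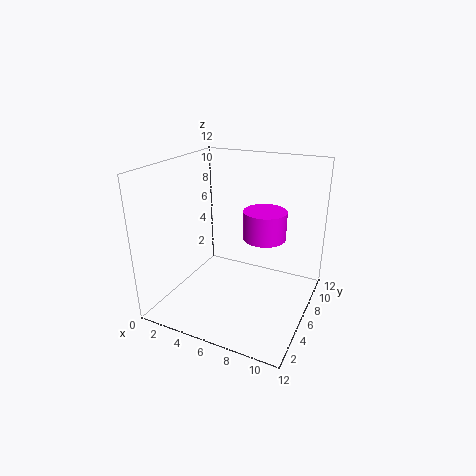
a = 9.25, b = 3.5, c = 7.75, s = 1.5, col = 'magenta'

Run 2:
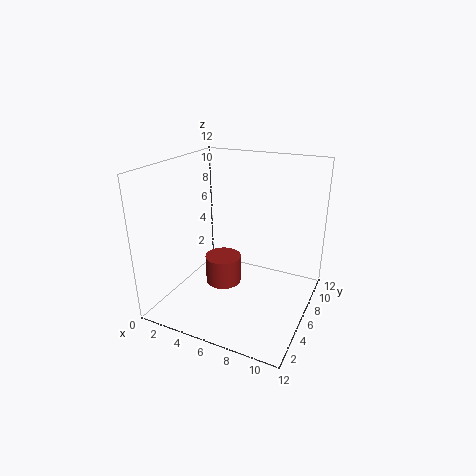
a = 6.75, b = 2, c = 4.5, s = 1.25, col = 'brown'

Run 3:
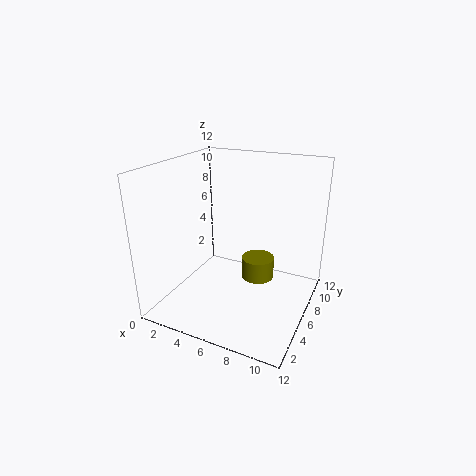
a = 6.75, b = 8.75, c = 1, s = 1.5, col = 'olive'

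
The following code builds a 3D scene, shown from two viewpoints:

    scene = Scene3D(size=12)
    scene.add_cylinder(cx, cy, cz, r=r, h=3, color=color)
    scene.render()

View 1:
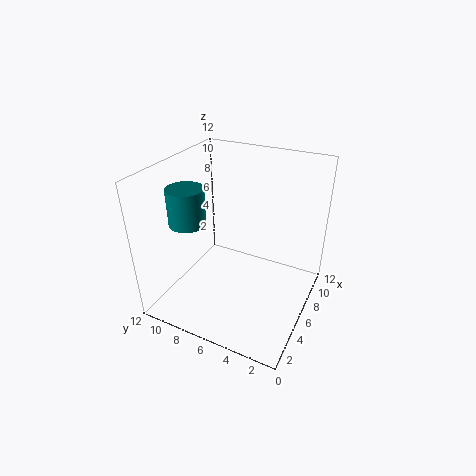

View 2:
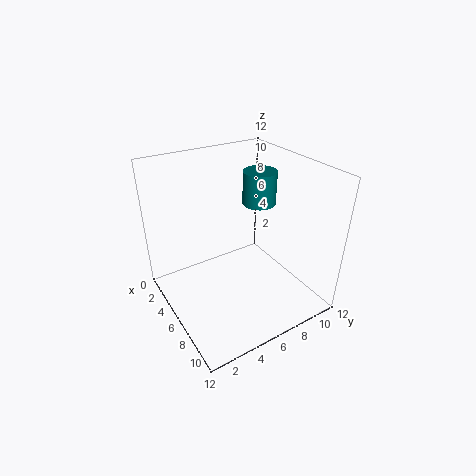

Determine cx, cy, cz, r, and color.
cx = 4
cy = 9.5
cz = 7.5
r = 1.5
color = 'teal'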